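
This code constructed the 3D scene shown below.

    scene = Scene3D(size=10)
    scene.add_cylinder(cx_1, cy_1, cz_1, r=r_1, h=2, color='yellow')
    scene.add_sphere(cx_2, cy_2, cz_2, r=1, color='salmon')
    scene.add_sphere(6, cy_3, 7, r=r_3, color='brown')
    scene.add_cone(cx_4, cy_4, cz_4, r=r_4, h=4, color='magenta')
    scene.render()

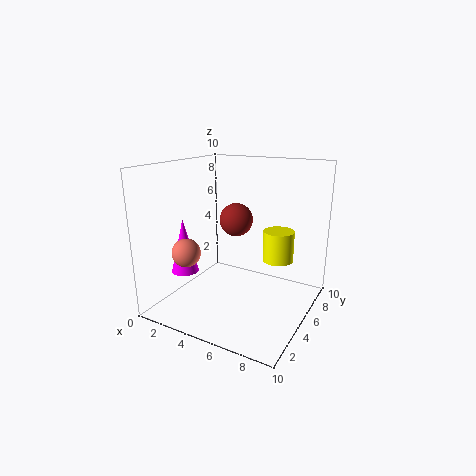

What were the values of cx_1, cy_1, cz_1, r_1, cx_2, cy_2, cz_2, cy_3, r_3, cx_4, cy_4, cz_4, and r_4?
cx_1 = 8
cy_1 = 5
cz_1 = 4
r_1 = 1
cx_2 = 2
cy_2 = 3
cz_2 = 4
cy_3 = 3
r_3 = 1
cx_4 = 1
cy_4 = 4
cz_4 = 2
r_4 = 1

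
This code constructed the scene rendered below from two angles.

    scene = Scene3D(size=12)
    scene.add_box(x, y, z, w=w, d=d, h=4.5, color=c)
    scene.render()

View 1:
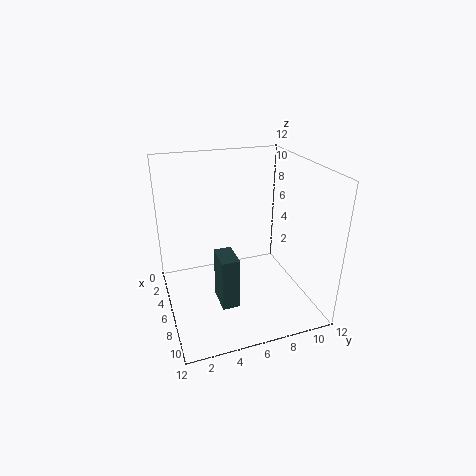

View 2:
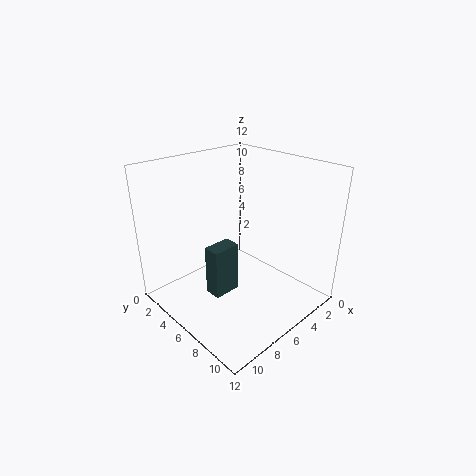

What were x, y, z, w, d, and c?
x = 5.5; y = 4; z = 0.5; w = 2.5; d = 1.5; c = 'darkslategray'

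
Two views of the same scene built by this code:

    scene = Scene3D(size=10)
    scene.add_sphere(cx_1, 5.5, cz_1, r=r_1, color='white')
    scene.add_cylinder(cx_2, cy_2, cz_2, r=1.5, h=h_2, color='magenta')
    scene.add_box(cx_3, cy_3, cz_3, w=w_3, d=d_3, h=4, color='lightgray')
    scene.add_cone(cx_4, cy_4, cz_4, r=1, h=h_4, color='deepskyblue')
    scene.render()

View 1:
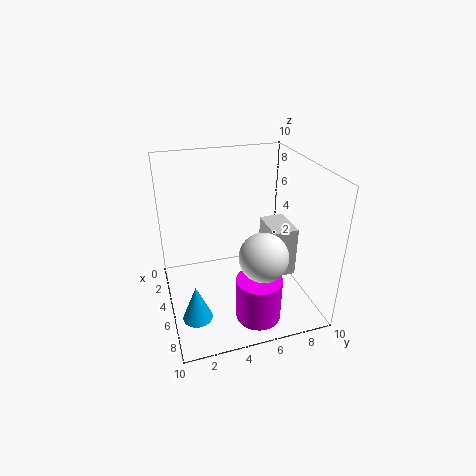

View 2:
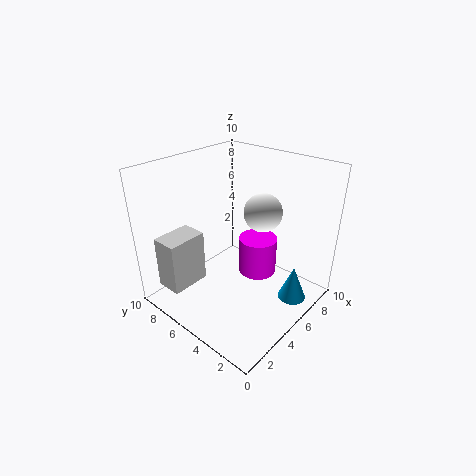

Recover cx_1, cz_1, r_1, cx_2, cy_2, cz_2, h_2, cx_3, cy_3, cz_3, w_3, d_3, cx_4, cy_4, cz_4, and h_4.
cx_1 = 8.5; cz_1 = 5.5; r_1 = 1.5; cx_2 = 8; cy_2 = 5.5; cz_2 = 0.5; h_2 = 3; cx_3 = 1.5; cy_3 = 8; cz_3 = 0.5; w_3 = 3; d_3 = 2; cx_4 = 7; cy_4 = 1.5; cz_4 = 0.5; h_4 = 2.5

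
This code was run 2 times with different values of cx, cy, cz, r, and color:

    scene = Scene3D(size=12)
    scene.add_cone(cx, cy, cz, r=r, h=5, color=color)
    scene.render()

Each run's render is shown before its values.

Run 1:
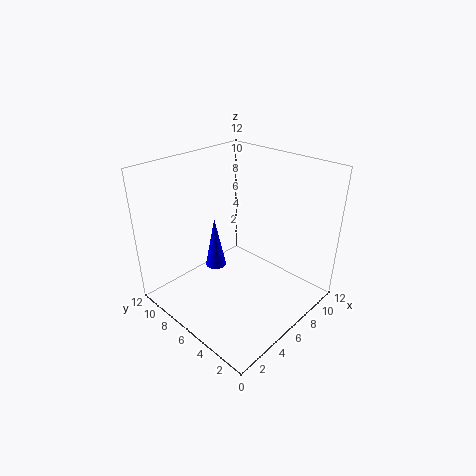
cx = 7; cy = 10; cz = 1; r = 1; color = 'blue'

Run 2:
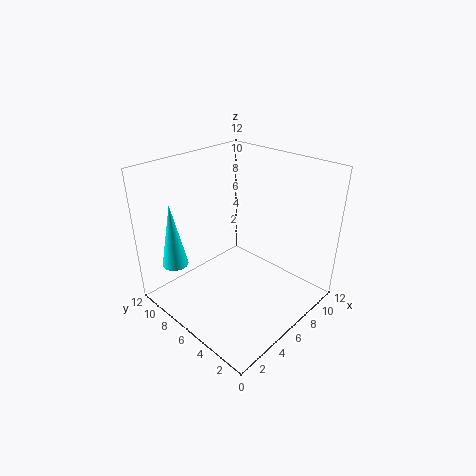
cx = 1; cy = 8; cz = 5; r = 1; color = 'cyan'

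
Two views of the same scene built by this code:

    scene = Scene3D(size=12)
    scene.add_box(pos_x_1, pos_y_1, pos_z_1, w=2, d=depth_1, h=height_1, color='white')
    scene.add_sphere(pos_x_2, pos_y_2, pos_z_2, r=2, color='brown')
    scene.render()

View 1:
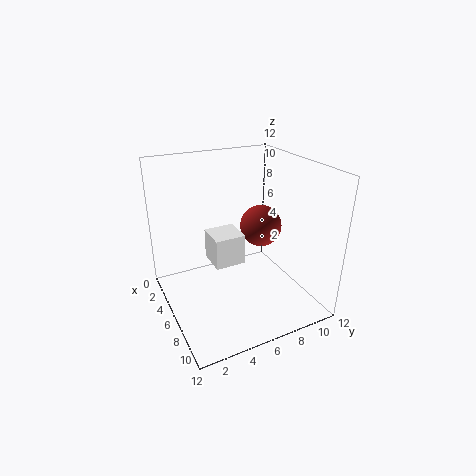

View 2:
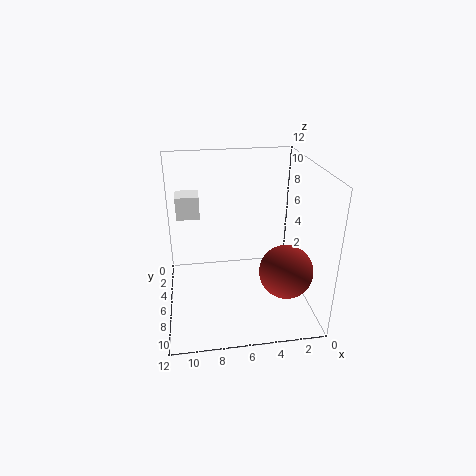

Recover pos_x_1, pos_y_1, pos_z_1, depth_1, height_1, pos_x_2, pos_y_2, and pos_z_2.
pos_x_1 = 9, pos_y_1 = 2, pos_z_1 = 7, depth_1 = 2, height_1 = 2, pos_x_2 = 3, pos_y_2 = 10, pos_z_2 = 5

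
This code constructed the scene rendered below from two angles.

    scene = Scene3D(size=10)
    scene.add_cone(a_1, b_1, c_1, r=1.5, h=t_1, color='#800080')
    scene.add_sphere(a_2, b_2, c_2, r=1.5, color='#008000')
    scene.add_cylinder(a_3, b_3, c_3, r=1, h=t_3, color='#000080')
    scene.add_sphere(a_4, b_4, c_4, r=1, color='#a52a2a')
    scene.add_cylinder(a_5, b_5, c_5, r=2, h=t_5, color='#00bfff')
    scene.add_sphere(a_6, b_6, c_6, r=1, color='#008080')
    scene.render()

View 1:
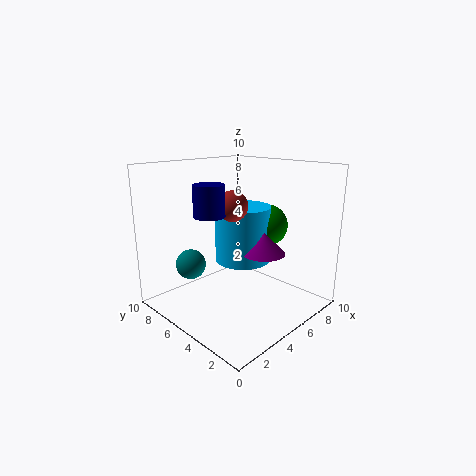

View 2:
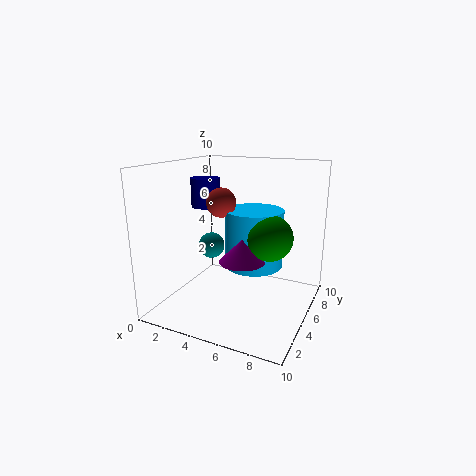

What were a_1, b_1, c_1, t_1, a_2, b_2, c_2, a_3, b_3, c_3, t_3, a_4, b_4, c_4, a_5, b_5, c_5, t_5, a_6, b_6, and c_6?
a_1 = 6
b_1 = 3.5
c_1 = 4
t_1 = 1.5
a_2 = 7.5
b_2 = 4.5
c_2 = 5.5
a_3 = 2.5
b_3 = 5
c_3 = 7
t_3 = 2
a_4 = 4
b_4 = 4.5
c_4 = 7.5
a_5 = 6
b_5 = 5.5
c_5 = 3
t_5 = 4
a_6 = 2
b_6 = 6.5
c_6 = 3.5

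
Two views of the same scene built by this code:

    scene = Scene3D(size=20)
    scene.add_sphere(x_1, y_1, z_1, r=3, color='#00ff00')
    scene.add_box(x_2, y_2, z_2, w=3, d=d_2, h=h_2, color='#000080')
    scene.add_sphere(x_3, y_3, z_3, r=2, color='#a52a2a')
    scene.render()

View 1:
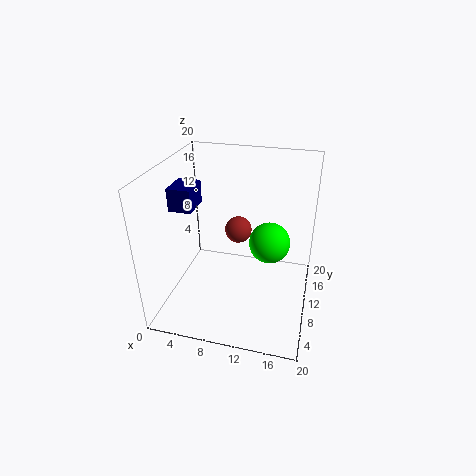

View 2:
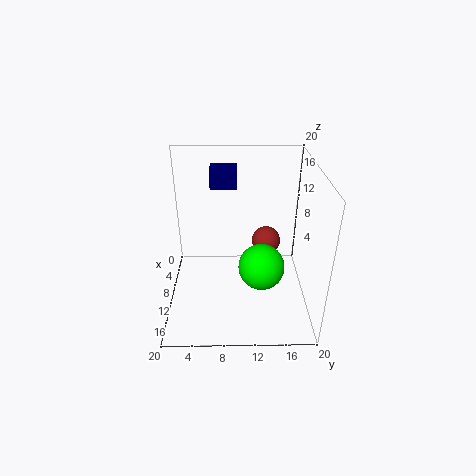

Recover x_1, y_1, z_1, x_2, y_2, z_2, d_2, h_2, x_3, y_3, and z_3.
x_1 = 14, y_1 = 13, z_1 = 8, x_2 = 2, y_2 = 6, z_2 = 15, d_2 = 4, h_2 = 3, x_3 = 9, y_3 = 14, z_3 = 9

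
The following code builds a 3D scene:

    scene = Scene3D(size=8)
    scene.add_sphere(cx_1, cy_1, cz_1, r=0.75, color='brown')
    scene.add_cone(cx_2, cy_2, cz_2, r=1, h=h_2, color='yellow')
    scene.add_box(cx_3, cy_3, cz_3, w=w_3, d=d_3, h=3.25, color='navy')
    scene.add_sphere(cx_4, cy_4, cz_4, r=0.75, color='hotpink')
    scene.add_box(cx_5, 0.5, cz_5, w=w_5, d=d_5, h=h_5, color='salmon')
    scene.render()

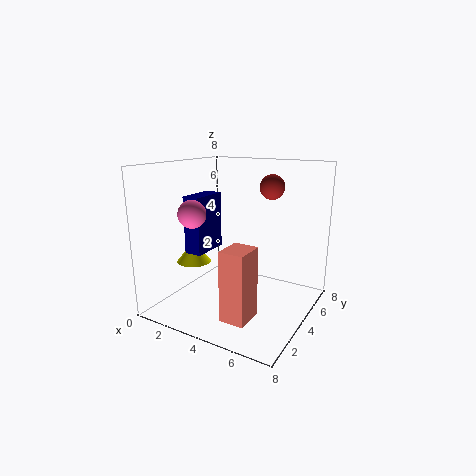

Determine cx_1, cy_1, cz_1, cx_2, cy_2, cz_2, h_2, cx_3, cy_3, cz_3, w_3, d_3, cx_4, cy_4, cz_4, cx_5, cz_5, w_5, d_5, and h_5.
cx_1 = 4.75
cy_1 = 6.75
cz_1 = 6.5
cx_2 = 1.25
cy_2 = 3.5
cz_2 = 2.25
h_2 = 1.25
cx_3 = 1.25
cy_3 = 2.75
cz_3 = 3
w_3 = 1
d_3 = 2.25
cx_4 = 2.25
cy_4 = 2.25
cz_4 = 5.5
cx_5 = 5
cz_5 = 1
w_5 = 1.25
d_5 = 1.5
h_5 = 3.5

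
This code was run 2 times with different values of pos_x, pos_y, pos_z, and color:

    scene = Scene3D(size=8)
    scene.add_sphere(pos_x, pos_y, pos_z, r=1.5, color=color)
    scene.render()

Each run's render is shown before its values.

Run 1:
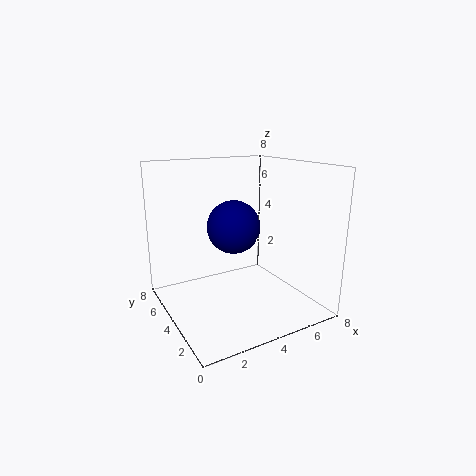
pos_x = 4
pos_y = 4.5
pos_z = 4.5
color = 'navy'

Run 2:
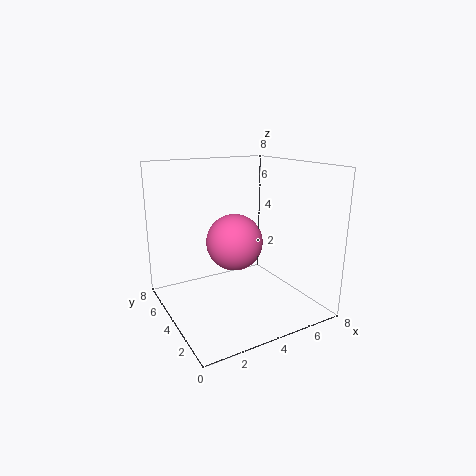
pos_x = 3.5
pos_y = 3.5
pos_z = 4
color = 'hotpink'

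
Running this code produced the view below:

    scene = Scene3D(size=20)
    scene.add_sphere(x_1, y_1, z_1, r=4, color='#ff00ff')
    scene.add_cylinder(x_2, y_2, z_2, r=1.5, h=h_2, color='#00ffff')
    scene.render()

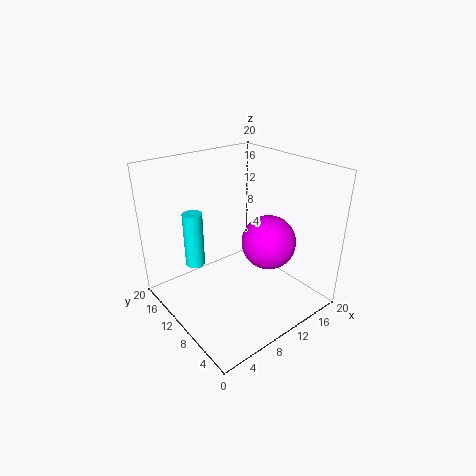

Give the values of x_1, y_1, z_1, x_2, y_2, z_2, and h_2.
x_1 = 15; y_1 = 9; z_1 = 8; x_2 = 7; y_2 = 17; z_2 = 3.5; h_2 = 8.5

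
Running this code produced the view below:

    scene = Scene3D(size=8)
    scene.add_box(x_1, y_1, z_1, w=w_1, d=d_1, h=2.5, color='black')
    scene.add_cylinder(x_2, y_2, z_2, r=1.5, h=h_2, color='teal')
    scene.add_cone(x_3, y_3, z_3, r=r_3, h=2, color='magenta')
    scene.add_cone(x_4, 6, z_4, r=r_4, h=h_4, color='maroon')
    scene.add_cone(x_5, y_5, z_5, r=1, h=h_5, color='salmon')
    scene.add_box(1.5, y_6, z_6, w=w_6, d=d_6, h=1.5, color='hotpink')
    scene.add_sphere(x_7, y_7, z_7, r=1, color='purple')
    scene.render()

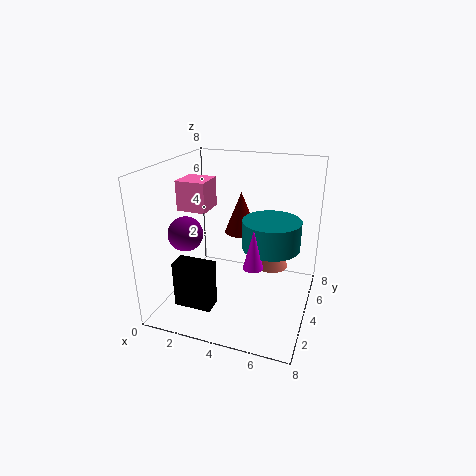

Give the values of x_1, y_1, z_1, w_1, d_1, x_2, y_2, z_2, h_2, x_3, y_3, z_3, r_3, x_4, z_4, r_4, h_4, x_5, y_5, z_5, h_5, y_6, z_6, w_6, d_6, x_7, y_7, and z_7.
x_1 = 1.5
y_1 = 1
z_1 = 1
w_1 = 2
d_1 = 1
x_2 = 6
y_2 = 3.5
z_2 = 4
h_2 = 1.5
x_3 = 5.5
y_3 = 2
z_3 = 3.5
r_3 = 0.5
x_4 = 3.5
z_4 = 3.5
r_4 = 1
h_4 = 2.5
x_5 = 5.5
y_5 = 6
z_5 = 1.5
h_5 = 2
y_6 = 2
z_6 = 6
w_6 = 1.5
d_6 = 1.5
x_7 = 1
y_7 = 3.5
z_7 = 4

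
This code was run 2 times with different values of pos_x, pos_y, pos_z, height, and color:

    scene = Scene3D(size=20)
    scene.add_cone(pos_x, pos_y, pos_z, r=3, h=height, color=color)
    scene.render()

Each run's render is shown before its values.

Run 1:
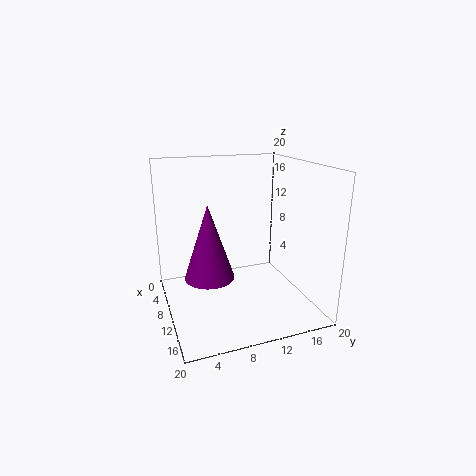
pos_x = 15, pos_y = 4.5, pos_z = 7.5, height = 9, color = 'purple'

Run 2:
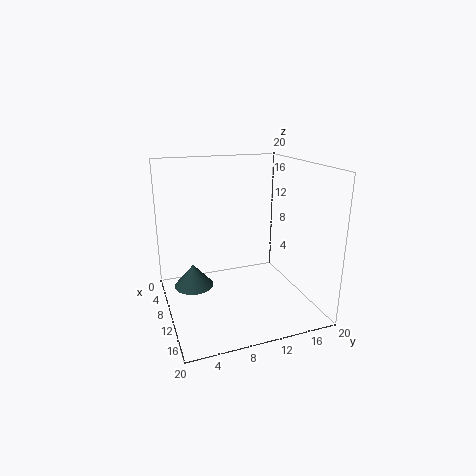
pos_x = 5, pos_y = 4.5, pos_z = 1, height = 3.5, color = 'darkslategray'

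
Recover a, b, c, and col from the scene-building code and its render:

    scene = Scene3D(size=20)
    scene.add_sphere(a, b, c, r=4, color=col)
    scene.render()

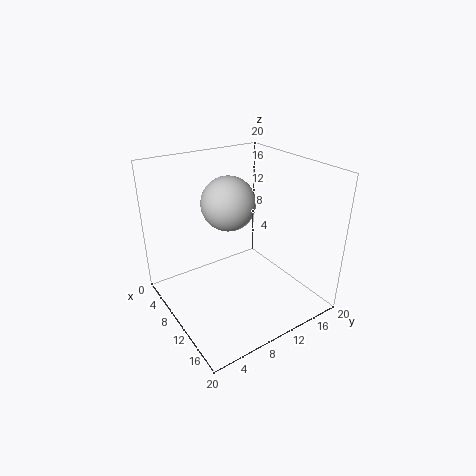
a = 6, b = 11, c = 13.5, col = 'lightgray'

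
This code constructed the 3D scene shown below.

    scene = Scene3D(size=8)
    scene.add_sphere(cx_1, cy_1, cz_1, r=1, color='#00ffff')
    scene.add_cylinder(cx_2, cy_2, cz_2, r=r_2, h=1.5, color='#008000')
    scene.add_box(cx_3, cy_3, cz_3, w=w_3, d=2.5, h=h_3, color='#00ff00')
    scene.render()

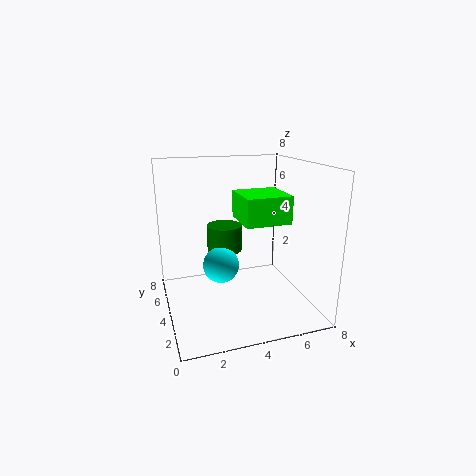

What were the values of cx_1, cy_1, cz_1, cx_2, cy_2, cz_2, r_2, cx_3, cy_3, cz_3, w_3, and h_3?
cx_1 = 3; cy_1 = 4; cz_1 = 2.5; cx_2 = 3.5; cy_2 = 5; cz_2 = 3; r_2 = 1; cx_3 = 4; cy_3 = 2.5; cz_3 = 5; w_3 = 2.5; h_3 = 1.5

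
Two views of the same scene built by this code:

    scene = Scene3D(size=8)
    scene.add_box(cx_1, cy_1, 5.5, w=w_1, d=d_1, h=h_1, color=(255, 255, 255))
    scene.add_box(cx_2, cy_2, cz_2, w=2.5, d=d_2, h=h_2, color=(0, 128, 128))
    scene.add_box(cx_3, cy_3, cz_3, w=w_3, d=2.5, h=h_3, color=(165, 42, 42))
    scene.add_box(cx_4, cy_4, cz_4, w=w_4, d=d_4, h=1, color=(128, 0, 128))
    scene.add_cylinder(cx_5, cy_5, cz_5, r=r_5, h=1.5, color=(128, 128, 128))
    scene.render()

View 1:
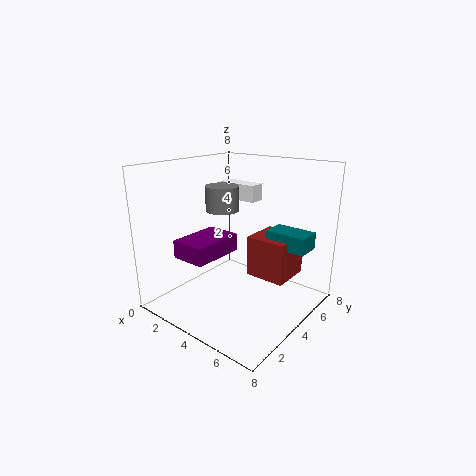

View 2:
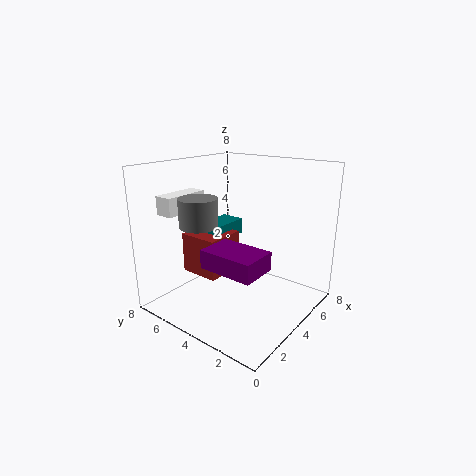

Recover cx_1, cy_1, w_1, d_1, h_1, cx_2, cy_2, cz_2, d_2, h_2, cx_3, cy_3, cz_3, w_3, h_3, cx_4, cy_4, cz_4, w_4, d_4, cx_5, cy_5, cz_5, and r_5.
cx_1 = 1; cy_1 = 6; w_1 = 2.5; d_1 = 1; h_1 = 1; cx_2 = 4.5; cy_2 = 6; cz_2 = 3; d_2 = 1.5; h_2 = 1; cx_3 = 3.5; cy_3 = 5.5; cz_3 = 1; w_3 = 2.5; h_3 = 2.5; cx_4 = 1.5; cy_4 = 1.5; cz_4 = 3; w_4 = 2; d_4 = 3; cx_5 = 2; cy_5 = 5; cz_5 = 5; r_5 = 1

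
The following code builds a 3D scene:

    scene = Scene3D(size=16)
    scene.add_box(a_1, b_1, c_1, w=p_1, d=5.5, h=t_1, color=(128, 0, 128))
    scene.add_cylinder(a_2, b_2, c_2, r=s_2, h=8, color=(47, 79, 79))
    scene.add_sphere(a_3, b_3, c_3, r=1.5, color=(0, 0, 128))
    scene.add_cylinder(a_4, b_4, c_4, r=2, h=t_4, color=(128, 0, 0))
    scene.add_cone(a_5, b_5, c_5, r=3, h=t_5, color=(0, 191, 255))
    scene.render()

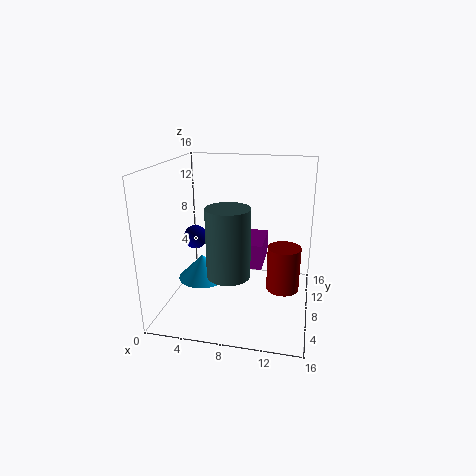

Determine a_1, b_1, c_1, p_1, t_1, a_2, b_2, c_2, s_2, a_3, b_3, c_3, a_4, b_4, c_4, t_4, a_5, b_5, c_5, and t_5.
a_1 = 6, b_1 = 9.5, c_1 = 3.5, p_1 = 4.5, t_1 = 3, a_2 = 7, b_2 = 7.5, c_2 = 3.5, s_2 = 2.5, a_3 = 1.5, b_3 = 12, c_3 = 6, a_4 = 13, b_4 = 11, c_4 = 0.5, t_4 = 5.5, a_5 = 3, b_5 = 10, c_5 = 1.5, t_5 = 3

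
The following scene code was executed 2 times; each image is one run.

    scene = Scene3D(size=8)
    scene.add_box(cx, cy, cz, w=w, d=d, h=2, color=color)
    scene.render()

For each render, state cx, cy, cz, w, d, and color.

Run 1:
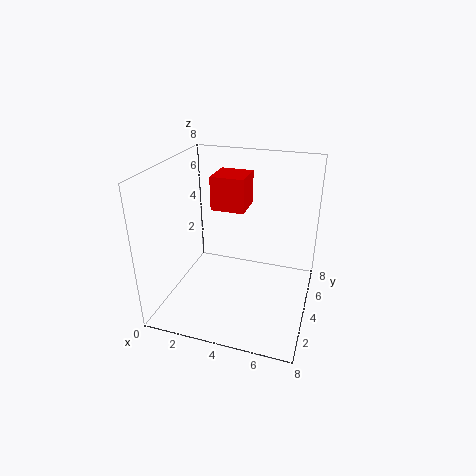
cx = 2, cy = 5, cz = 5, w = 2, d = 2, color = 'red'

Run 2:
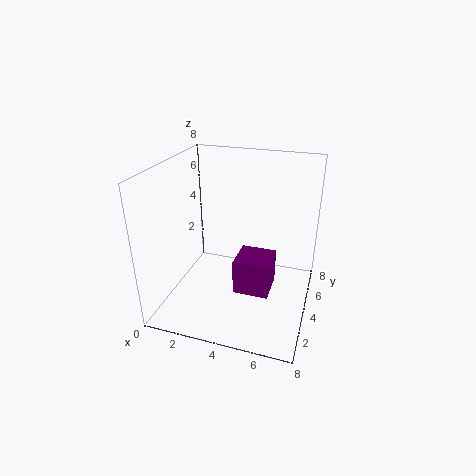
cx = 4, cy = 3, cz = 1, w = 2, d = 2, color = 'purple'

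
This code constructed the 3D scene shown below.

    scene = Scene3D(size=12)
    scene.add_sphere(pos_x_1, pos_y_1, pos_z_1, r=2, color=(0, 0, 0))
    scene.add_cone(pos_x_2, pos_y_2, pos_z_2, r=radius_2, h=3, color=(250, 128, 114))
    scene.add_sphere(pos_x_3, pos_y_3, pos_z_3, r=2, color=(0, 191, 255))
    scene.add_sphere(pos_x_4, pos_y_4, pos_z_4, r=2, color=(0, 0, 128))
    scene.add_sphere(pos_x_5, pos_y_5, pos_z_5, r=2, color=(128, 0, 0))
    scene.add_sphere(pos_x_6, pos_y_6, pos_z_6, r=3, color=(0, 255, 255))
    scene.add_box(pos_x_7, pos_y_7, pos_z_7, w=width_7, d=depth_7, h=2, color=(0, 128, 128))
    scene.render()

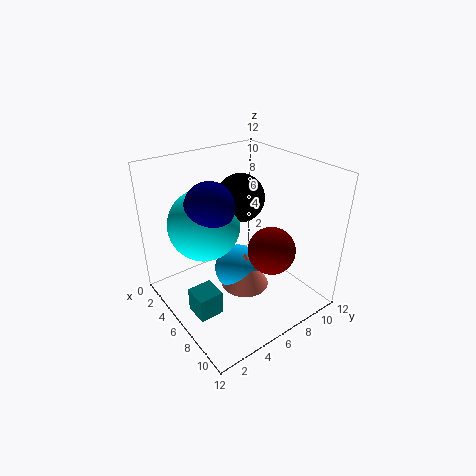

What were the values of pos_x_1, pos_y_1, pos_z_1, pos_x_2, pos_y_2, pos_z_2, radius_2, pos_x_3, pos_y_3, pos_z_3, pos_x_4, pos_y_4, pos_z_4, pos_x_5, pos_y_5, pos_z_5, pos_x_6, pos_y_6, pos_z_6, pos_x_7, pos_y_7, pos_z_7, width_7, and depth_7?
pos_x_1 = 5
pos_y_1 = 7
pos_z_1 = 9
pos_x_2 = 7
pos_y_2 = 6
pos_z_2 = 2
radius_2 = 2
pos_x_3 = 6
pos_y_3 = 6
pos_z_3 = 3
pos_x_4 = 5
pos_y_4 = 4
pos_z_4 = 9
pos_x_5 = 8
pos_y_5 = 8
pos_z_5 = 5
pos_x_6 = 4
pos_y_6 = 4
pos_z_6 = 7
pos_x_7 = 6
pos_y_7 = 1
pos_z_7 = 1
width_7 = 2
depth_7 = 2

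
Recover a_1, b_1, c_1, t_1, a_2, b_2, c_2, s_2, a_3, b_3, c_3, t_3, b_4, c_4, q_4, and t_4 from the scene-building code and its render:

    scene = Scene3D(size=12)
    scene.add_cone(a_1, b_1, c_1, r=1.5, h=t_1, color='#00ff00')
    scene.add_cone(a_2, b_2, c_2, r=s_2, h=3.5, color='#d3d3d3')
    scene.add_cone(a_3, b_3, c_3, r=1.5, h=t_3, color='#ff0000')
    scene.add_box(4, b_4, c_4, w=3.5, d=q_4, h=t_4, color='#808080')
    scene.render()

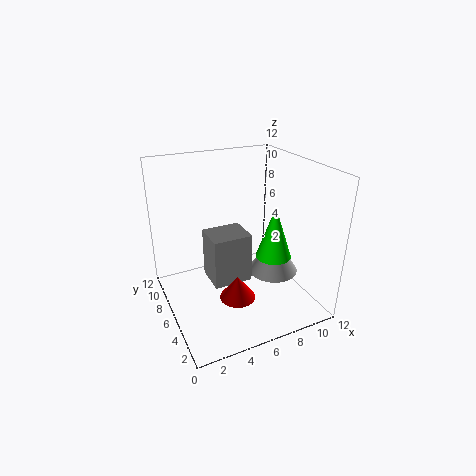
a_1 = 8.75; b_1 = 4.75; c_1 = 4.25; t_1 = 4.5; a_2 = 9.75; b_2 = 6.25; c_2 = 1.75; s_2 = 2.25; a_3 = 5.25; b_3 = 4.5; c_3 = 1.25; t_3 = 2; b_4 = 6.25; c_4 = 1.25; q_4 = 3; t_4 = 4.5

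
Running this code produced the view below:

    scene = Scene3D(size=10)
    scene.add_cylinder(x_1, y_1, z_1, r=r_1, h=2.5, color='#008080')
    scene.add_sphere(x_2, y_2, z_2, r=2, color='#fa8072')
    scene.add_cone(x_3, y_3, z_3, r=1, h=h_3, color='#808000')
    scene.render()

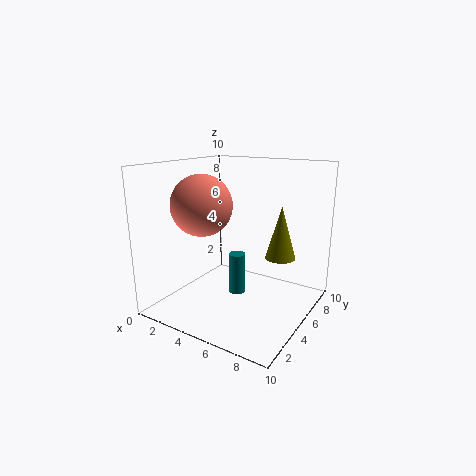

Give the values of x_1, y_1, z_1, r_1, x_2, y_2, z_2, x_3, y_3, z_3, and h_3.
x_1 = 6.5, y_1 = 2.5, z_1 = 2.5, r_1 = 0.5, x_2 = 3.5, y_2 = 3, z_2 = 7.5, x_3 = 8, y_3 = 5.5, z_3 = 4, h_3 = 3.5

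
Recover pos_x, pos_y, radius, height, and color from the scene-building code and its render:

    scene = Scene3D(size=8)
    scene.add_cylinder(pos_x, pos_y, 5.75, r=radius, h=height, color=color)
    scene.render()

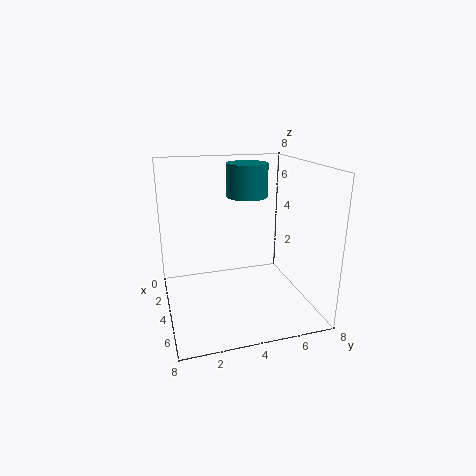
pos_x = 1.75; pos_y = 5.25; radius = 1.25; height = 2; color = 'teal'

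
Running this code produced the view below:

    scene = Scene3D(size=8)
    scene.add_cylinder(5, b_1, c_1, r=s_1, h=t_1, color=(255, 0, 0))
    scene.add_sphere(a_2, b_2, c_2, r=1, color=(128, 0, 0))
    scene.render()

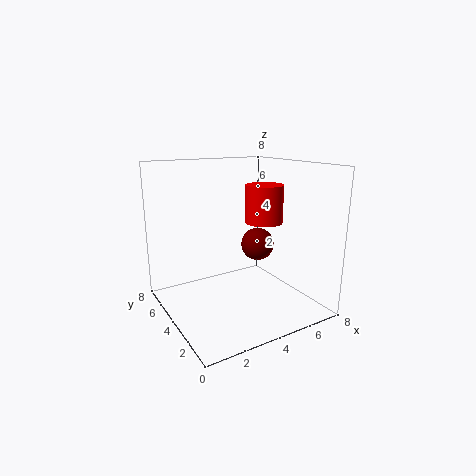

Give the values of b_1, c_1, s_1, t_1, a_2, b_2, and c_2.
b_1 = 3; c_1 = 5; s_1 = 1; t_1 = 2; a_2 = 6; b_2 = 5; c_2 = 3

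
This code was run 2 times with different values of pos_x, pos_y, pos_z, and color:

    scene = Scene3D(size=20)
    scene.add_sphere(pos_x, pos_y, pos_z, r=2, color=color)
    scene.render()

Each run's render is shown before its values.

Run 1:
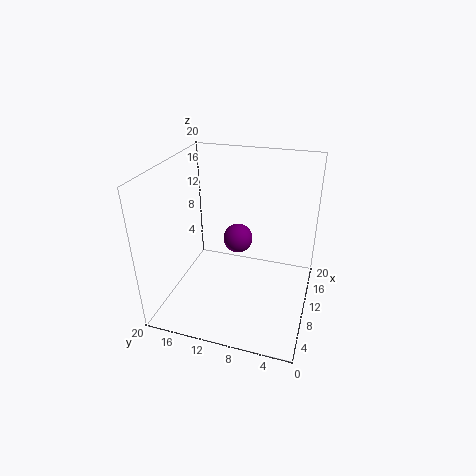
pos_x = 10; pos_y = 10; pos_z = 10; color = 'purple'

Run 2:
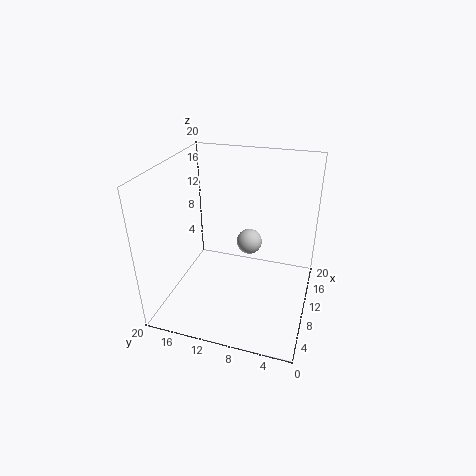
pos_x = 16; pos_y = 10; pos_z = 6; color = 'lightgray'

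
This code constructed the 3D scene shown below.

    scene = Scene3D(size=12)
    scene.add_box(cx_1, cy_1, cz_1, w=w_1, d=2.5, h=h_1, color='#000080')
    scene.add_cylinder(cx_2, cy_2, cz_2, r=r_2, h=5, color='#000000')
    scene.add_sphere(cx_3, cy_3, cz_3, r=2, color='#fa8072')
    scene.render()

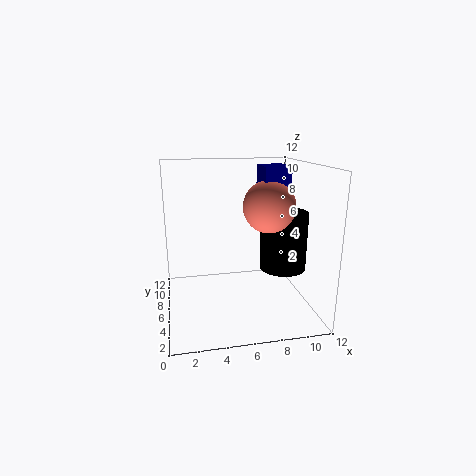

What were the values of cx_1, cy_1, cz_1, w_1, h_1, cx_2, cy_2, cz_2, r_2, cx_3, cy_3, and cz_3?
cx_1 = 7.5, cy_1 = 3.5, cz_1 = 9.5, w_1 = 2, h_1 = 2.5, cx_2 = 10, cy_2 = 6, cz_2 = 3, r_2 = 2, cx_3 = 8, cy_3 = 4, cz_3 = 9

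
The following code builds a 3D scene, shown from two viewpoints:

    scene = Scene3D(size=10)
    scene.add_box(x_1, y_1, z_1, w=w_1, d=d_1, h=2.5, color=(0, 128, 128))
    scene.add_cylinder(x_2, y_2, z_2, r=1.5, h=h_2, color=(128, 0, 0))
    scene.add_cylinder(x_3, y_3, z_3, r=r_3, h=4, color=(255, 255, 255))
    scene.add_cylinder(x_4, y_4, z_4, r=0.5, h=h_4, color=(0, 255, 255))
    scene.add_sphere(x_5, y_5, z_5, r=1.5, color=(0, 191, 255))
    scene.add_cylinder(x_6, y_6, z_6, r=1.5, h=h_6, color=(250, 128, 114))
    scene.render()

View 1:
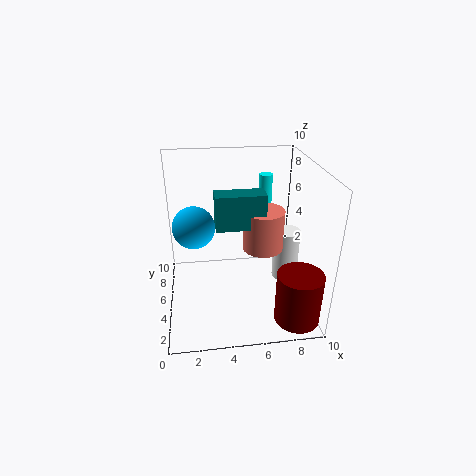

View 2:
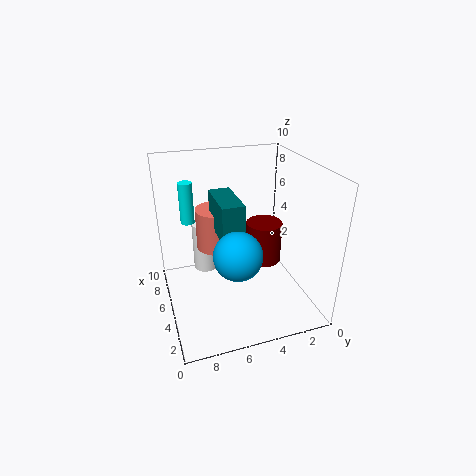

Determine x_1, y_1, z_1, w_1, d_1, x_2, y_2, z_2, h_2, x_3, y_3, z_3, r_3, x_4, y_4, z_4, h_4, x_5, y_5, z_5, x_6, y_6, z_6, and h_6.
x_1 = 3.5; y_1 = 5; z_1 = 5.5; w_1 = 3.5; d_1 = 1.5; x_2 = 8.5; y_2 = 1.5; z_2 = 0.5; h_2 = 3.5; x_3 = 9; y_3 = 6.5; z_3 = 0.5; r_3 = 1; x_4 = 7.5; y_4 = 8; z_4 = 5.5; h_4 = 3; x_5 = 2; y_5 = 6; z_5 = 5.5; x_6 = 7; y_6 = 6; z_6 = 3.5; h_6 = 3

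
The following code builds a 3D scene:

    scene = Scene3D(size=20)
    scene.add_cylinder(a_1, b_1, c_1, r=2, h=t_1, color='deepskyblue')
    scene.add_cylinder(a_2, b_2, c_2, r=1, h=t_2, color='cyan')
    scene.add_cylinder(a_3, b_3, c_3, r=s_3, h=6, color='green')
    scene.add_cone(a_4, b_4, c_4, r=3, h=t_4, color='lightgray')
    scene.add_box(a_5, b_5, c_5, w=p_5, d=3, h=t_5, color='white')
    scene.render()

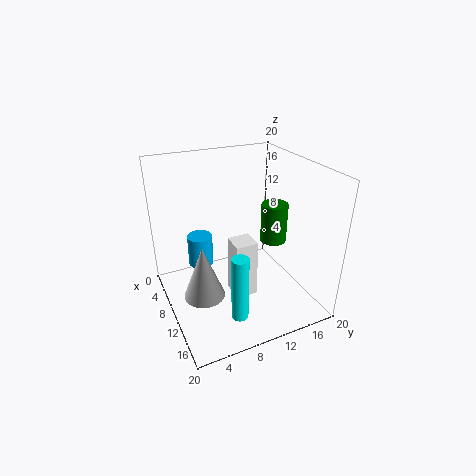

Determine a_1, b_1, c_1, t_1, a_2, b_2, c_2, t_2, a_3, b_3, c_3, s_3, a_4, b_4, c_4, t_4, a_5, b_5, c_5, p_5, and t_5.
a_1 = 2; b_1 = 7; c_1 = 2; t_1 = 5; a_2 = 19; b_2 = 6; c_2 = 5; t_2 = 8; a_3 = 8; b_3 = 17; c_3 = 7; s_3 = 2; a_4 = 9; b_4 = 5; c_4 = 1; t_4 = 8; a_5 = 11; b_5 = 8; c_5 = 3; p_5 = 3; t_5 = 8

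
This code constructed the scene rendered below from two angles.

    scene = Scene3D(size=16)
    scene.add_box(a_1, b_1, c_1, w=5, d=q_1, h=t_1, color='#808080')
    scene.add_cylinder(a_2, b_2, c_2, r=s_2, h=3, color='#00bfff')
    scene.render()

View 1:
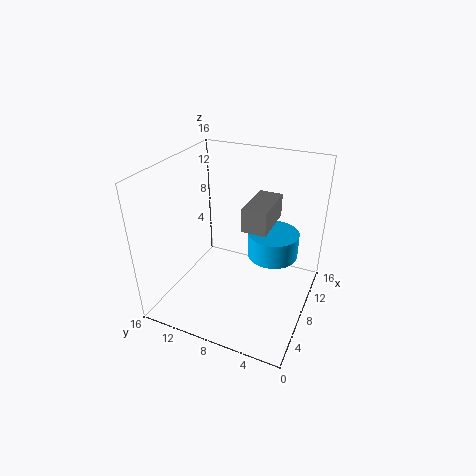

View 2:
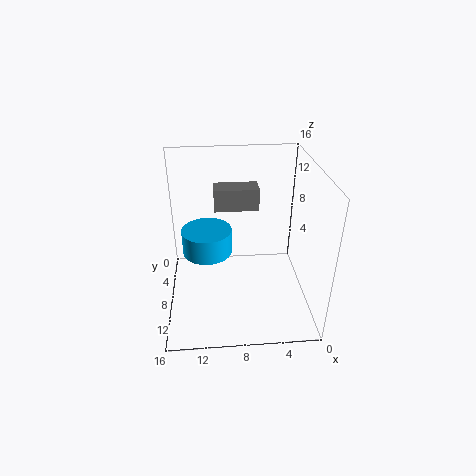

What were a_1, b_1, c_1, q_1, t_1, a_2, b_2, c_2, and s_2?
a_1 = 5.5, b_1 = 4, c_1 = 10.5, q_1 = 2.5, t_1 = 2.5, a_2 = 11.5, b_2 = 5, c_2 = 4.5, s_2 = 3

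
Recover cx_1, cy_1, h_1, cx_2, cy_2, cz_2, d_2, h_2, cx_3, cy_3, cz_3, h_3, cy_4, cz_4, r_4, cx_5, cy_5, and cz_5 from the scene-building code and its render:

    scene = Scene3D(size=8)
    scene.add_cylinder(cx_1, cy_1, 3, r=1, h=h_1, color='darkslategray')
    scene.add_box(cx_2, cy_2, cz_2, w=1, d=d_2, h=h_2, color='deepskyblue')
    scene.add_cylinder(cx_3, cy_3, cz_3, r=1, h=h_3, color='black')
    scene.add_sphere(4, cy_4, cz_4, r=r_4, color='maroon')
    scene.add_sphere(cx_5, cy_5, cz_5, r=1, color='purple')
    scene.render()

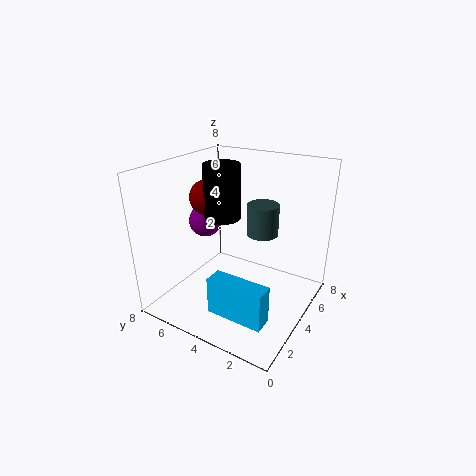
cx_1 = 7, cy_1 = 4, h_1 = 2, cx_2 = 1, cy_2 = 1, cz_2 = 1, d_2 = 3, h_2 = 2, cx_3 = 4, cy_3 = 5, cz_3 = 5, h_3 = 3, cy_4 = 6, cz_4 = 6, r_4 = 1, cx_5 = 5, cy_5 = 7, cz_5 = 4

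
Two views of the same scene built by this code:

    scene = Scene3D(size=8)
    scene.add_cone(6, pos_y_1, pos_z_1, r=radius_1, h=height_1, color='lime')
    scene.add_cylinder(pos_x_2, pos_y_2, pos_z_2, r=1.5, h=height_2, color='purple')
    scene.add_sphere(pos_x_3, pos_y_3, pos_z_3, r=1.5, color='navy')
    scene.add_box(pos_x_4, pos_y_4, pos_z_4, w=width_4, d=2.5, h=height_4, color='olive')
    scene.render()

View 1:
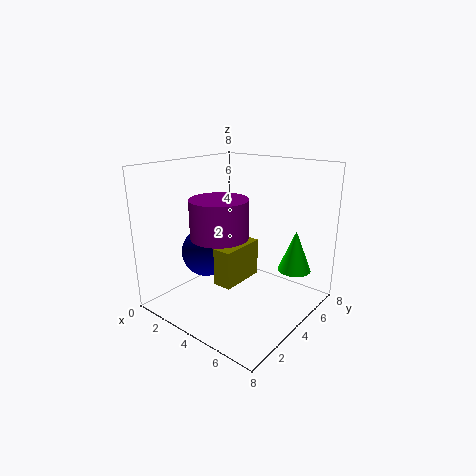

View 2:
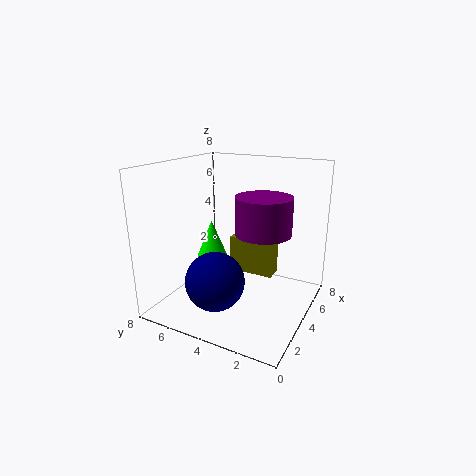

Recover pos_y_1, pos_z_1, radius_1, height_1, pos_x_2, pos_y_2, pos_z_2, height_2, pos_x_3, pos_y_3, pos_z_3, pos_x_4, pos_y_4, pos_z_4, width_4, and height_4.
pos_y_1 = 7
pos_z_1 = 1.5
radius_1 = 1
height_1 = 2.5
pos_x_2 = 4
pos_y_2 = 2.5
pos_z_2 = 4.5
height_2 = 2
pos_x_3 = 1.5
pos_y_3 = 4
pos_z_3 = 2.5
pos_x_4 = 4
pos_y_4 = 2
pos_z_4 = 2
width_4 = 1
height_4 = 2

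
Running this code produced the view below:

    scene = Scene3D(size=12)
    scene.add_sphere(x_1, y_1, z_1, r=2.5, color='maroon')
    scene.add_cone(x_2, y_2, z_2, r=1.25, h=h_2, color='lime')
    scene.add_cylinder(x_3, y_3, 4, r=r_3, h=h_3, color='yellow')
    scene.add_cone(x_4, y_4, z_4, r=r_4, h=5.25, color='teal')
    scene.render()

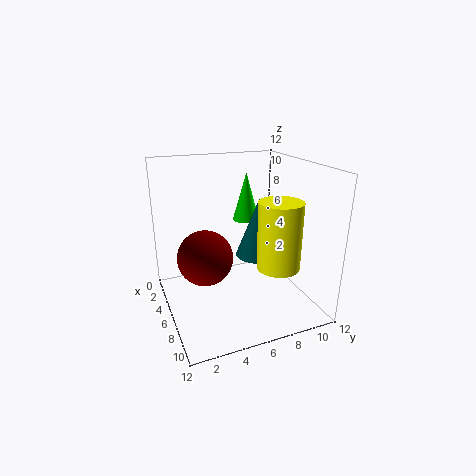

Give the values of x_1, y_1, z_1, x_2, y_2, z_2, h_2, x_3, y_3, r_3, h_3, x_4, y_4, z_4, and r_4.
x_1 = 3.75, y_1 = 3.75, z_1 = 3.5, x_2 = 2, y_2 = 8.5, z_2 = 6, h_2 = 4.5, x_3 = 8.5, y_3 = 8.5, r_3 = 1.75, h_3 = 5.5, x_4 = 4.75, y_4 = 8.5, z_4 = 3.5, r_4 = 2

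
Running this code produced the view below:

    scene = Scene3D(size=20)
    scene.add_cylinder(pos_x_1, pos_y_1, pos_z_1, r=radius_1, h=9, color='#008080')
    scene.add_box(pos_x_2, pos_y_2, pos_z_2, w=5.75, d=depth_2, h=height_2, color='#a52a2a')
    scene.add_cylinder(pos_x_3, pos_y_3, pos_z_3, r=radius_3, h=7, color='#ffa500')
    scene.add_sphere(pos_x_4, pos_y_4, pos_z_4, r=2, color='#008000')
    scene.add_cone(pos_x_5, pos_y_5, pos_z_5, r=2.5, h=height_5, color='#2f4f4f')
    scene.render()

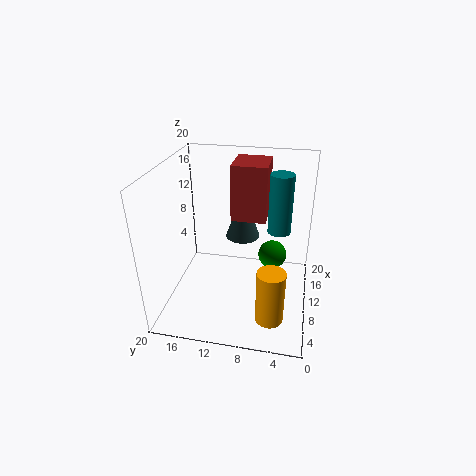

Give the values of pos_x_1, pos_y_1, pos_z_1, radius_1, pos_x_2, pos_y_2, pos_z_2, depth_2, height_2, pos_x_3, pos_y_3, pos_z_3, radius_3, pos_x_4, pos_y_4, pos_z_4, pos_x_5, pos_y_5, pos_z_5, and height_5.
pos_x_1 = 15.25; pos_y_1 = 4.75; pos_z_1 = 8.75; radius_1 = 1.75; pos_x_2 = 12; pos_y_2 = 6.5; pos_z_2 = 11.5; depth_2 = 5; height_2 = 8; pos_x_3 = 2.75; pos_y_3 = 4.5; pos_z_3 = 3; radius_3 = 1.75; pos_x_4 = 11.5; pos_y_4 = 5.25; pos_z_4 = 7; pos_x_5 = 13.5; pos_y_5 = 10; pos_z_5 = 8.5; height_5 = 7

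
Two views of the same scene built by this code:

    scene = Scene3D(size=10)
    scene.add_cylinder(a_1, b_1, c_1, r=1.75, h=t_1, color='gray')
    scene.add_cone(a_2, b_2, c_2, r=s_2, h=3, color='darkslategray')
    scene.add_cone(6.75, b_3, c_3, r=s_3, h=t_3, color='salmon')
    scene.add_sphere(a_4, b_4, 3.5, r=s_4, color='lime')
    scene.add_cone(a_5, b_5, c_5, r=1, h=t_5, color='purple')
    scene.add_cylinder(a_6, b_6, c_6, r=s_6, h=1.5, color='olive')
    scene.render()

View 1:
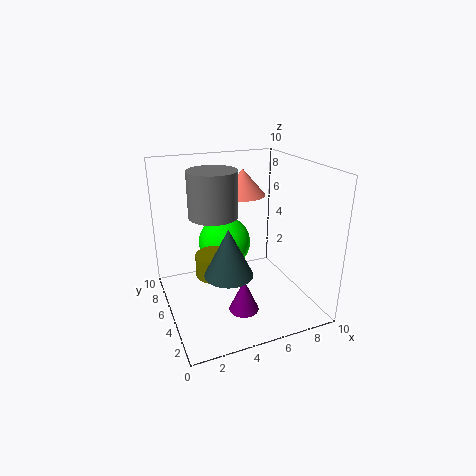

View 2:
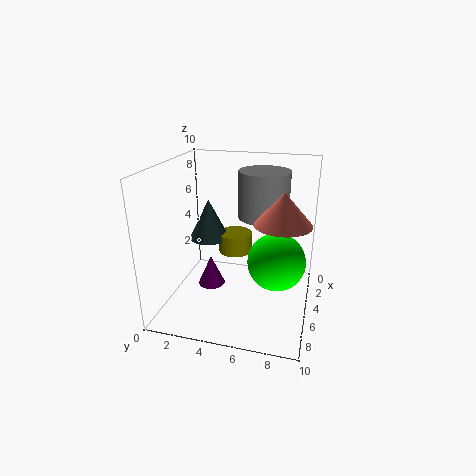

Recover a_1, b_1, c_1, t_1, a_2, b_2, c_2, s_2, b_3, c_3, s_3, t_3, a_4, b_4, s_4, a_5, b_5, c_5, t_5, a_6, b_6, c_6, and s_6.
a_1 = 3.75; b_1 = 6.5; c_1 = 6.25; t_1 = 3.25; a_2 = 3.25; b_2 = 2.25; c_2 = 4; s_2 = 1.5; b_3 = 8.25; c_3 = 7; s_3 = 1.75; t_3 = 2; a_4 = 5; b_4 = 7.75; s_4 = 2; a_5 = 4.5; b_5 = 2.75; c_5 = 0.75; t_5 = 2.25; a_6 = 3; b_6 = 4.25; c_6 = 3; s_6 = 1.25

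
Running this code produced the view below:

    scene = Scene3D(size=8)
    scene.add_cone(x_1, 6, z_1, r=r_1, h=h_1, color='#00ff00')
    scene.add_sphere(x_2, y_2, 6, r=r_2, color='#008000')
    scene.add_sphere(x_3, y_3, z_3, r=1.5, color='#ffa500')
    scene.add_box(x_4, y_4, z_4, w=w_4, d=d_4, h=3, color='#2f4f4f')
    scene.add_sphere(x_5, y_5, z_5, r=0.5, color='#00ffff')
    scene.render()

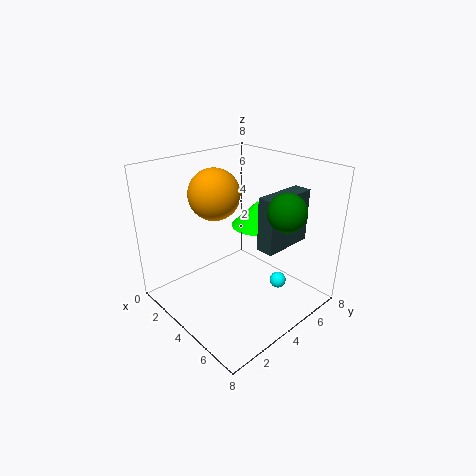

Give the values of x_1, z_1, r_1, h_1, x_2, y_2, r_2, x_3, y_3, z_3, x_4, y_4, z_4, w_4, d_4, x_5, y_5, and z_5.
x_1 = 3.5; z_1 = 4; r_1 = 1.5; h_1 = 1.5; x_2 = 6.5; y_2 = 5; r_2 = 1; x_3 = 2; y_3 = 4; z_3 = 6; x_4 = 5; y_4 = 4.5; z_4 = 3.5; w_4 = 1; d_4 = 3; x_5 = 5; y_5 = 6.5; z_5 = 0.5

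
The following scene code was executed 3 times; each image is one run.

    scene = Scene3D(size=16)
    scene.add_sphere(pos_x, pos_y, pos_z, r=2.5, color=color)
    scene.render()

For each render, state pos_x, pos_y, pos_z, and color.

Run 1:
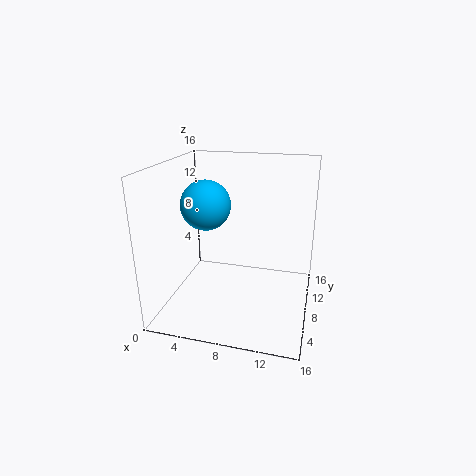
pos_x = 5.5
pos_y = 5
pos_z = 12.5
color = 'deepskyblue'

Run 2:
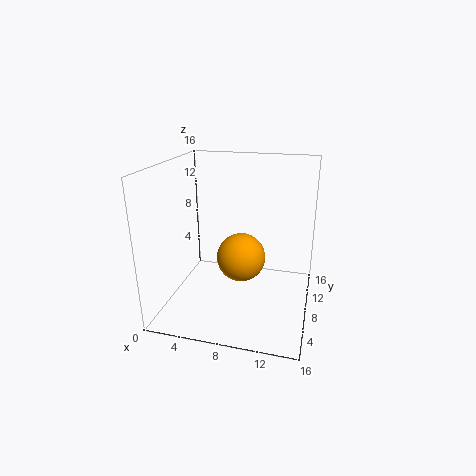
pos_x = 9
pos_y = 5.5
pos_z = 7
color = 'orange'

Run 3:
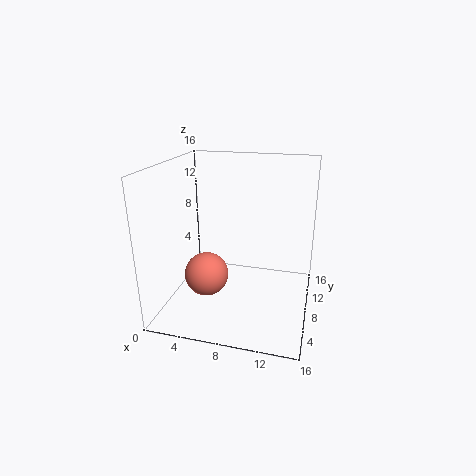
pos_x = 4.5
pos_y = 7
pos_z = 3.5
color = 'salmon'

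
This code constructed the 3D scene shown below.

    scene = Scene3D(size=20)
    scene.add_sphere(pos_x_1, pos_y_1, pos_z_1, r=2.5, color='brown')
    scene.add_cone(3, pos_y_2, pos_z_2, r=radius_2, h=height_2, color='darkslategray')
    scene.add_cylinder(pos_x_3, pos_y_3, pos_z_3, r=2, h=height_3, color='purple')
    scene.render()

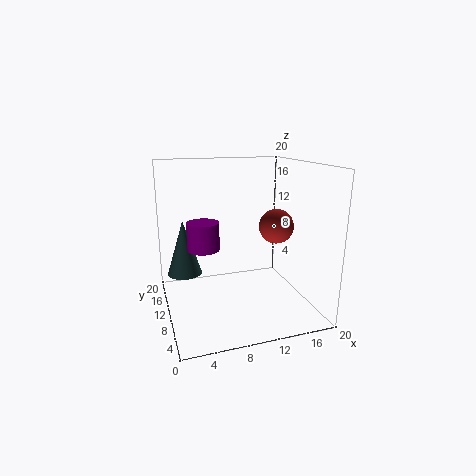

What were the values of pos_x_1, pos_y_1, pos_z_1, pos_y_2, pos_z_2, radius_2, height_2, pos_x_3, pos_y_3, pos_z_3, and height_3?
pos_x_1 = 16
pos_y_1 = 10.5
pos_z_1 = 11
pos_y_2 = 14
pos_z_2 = 4
radius_2 = 2.5
height_2 = 8
pos_x_3 = 4.5
pos_y_3 = 7
pos_z_3 = 10
height_3 = 3.5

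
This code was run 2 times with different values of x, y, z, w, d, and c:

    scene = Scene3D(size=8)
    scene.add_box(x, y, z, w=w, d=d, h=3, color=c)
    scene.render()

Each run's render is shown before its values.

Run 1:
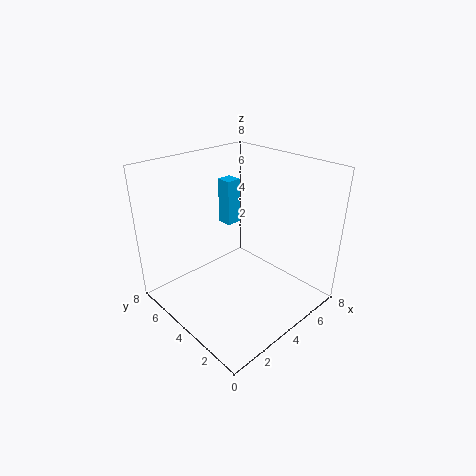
x = 6
y = 7
z = 3
w = 1
d = 1
c = 'deepskyblue'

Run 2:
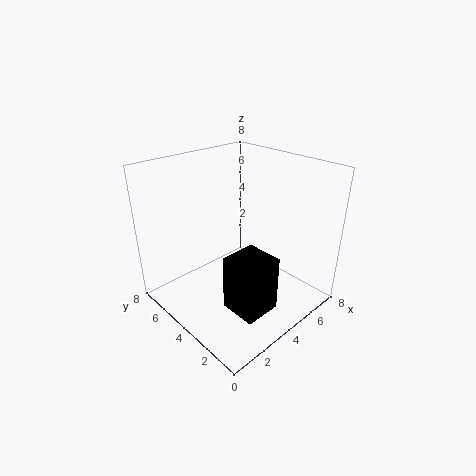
x = 2
y = 1
z = 1
w = 2
d = 2
c = 'black'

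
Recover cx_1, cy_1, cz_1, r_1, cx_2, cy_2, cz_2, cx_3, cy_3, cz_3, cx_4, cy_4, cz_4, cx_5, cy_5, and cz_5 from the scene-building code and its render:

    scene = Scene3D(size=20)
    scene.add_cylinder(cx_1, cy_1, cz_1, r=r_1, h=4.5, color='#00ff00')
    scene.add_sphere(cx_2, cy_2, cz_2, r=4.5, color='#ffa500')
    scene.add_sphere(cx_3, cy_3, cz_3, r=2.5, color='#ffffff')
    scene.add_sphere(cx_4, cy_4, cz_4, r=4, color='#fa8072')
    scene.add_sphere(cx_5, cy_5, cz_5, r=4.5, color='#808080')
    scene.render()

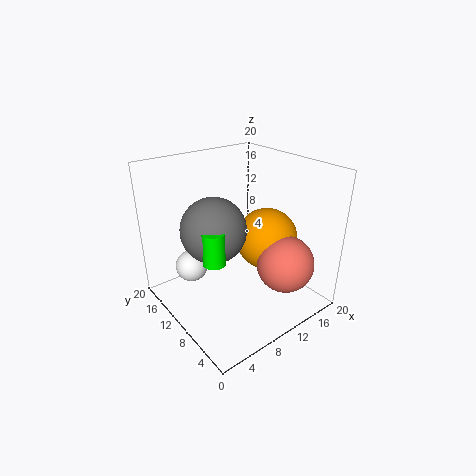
cx_1 = 5, cy_1 = 8.5, cz_1 = 8.5, r_1 = 1.5, cx_2 = 15, cy_2 = 9.5, cz_2 = 8.5, cx_3 = 6.5, cy_3 = 17.5, cz_3 = 3, cx_4 = 14.5, cy_4 = 5, cz_4 = 6.5, cx_5 = 7, cy_5 = 11.5, cz_5 = 11.5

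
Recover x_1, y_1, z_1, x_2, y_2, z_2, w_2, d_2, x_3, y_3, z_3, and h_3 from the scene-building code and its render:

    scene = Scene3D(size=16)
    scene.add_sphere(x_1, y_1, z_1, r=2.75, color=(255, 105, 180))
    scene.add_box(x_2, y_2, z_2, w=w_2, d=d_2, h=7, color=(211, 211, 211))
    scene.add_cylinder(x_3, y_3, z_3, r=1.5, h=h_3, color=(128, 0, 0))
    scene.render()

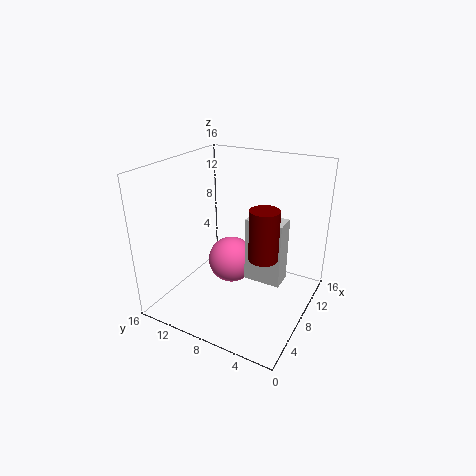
x_1 = 9.5, y_1 = 9.75, z_1 = 4, x_2 = 6.75, y_2 = 2.5, z_2 = 4, w_2 = 2.25, d_2 = 4, x_3 = 6, y_3 = 4, z_3 = 7.5, h_3 = 5.25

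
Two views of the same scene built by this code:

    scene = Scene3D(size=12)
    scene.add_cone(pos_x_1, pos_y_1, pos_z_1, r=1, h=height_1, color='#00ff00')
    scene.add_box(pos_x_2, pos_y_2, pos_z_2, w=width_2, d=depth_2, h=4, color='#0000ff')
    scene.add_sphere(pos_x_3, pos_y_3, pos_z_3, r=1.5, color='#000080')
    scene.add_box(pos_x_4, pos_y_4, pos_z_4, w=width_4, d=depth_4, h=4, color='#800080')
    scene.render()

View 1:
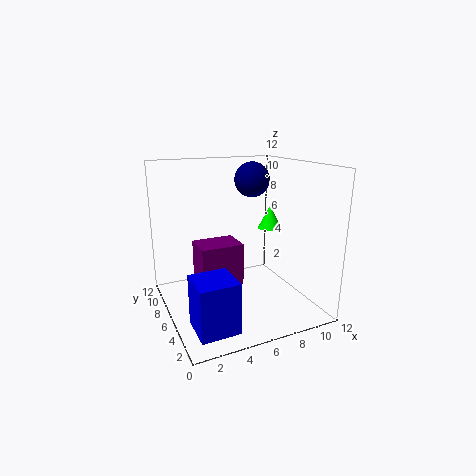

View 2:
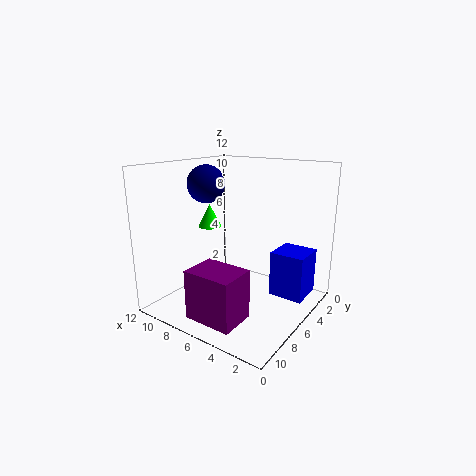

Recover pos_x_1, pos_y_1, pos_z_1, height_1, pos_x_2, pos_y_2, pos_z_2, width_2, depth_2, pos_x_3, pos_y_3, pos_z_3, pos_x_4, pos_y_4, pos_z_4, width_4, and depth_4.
pos_x_1 = 9, pos_y_1 = 6, pos_z_1 = 6.5, height_1 = 2, pos_x_2 = 1, pos_y_2 = 1, pos_z_2 = 0.5, width_2 = 3, depth_2 = 3, pos_x_3 = 8, pos_y_3 = 7.5, pos_z_3 = 10.5, pos_x_4 = 3.5, pos_y_4 = 8, pos_z_4 = 0.5, width_4 = 4, depth_4 = 3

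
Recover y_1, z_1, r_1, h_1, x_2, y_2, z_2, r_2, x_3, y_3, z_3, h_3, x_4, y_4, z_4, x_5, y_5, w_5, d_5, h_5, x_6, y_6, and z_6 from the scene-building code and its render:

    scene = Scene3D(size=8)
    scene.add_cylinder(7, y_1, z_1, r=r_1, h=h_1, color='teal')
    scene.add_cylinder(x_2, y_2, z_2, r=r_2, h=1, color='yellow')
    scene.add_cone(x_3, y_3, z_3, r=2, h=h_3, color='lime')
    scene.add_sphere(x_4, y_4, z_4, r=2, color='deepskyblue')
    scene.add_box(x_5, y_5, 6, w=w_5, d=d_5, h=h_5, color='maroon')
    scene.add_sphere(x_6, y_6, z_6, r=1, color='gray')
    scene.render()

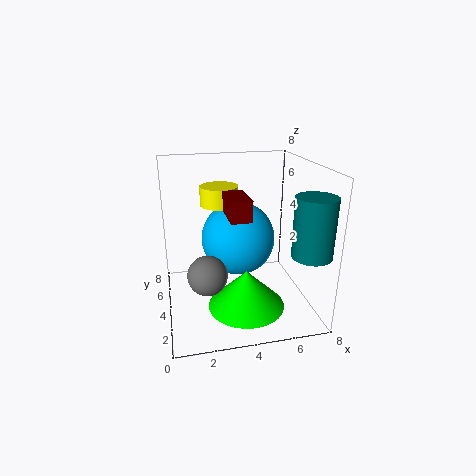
y_1 = 1
z_1 = 4
r_1 = 1
h_1 = 3
x_2 = 3
y_2 = 4
z_2 = 6
r_2 = 1
x_3 = 4
y_3 = 2
z_3 = 1
h_3 = 2
x_4 = 4
y_4 = 4
z_4 = 4
x_5 = 3
y_5 = 1
w_5 = 1
d_5 = 2
h_5 = 1
x_6 = 2
y_6 = 2
z_6 = 3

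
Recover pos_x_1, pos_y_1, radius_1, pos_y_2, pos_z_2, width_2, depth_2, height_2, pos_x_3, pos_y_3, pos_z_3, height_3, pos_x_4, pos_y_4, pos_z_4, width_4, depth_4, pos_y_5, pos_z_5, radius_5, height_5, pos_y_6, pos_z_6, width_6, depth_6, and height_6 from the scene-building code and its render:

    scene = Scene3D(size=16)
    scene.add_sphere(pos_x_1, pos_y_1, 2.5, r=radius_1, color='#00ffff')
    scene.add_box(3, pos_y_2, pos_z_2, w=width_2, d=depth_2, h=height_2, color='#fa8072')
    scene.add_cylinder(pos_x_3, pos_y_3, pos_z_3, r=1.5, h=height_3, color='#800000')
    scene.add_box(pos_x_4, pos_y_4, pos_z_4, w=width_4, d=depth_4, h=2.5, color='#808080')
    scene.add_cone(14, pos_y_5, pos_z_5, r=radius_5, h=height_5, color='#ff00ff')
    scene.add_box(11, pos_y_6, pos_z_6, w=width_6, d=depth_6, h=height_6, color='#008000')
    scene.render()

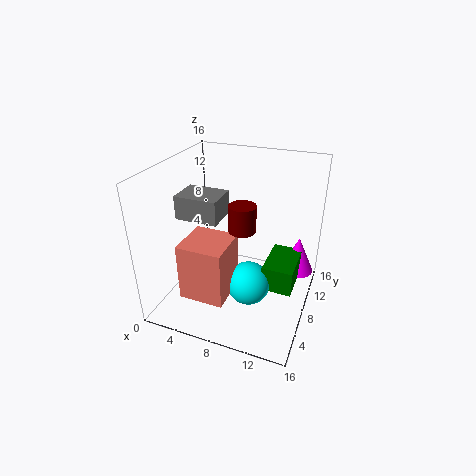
pos_x_1 = 9.5
pos_y_1 = 7.5
radius_1 = 2.5
pos_y_2 = 3
pos_z_2 = 2
width_2 = 5
depth_2 = 5
height_2 = 6.5
pos_x_3 = 8.5
pos_y_3 = 8
pos_z_3 = 9
height_3 = 3
pos_x_4 = 2.5
pos_y_4 = 4.5
pos_z_4 = 11
width_4 = 4.5
depth_4 = 3.5
pos_y_5 = 13
pos_z_5 = 2
radius_5 = 2
height_5 = 4.5
pos_y_6 = 7.5
pos_z_6 = 2
width_6 = 3.5
depth_6 = 5.5
height_6 = 3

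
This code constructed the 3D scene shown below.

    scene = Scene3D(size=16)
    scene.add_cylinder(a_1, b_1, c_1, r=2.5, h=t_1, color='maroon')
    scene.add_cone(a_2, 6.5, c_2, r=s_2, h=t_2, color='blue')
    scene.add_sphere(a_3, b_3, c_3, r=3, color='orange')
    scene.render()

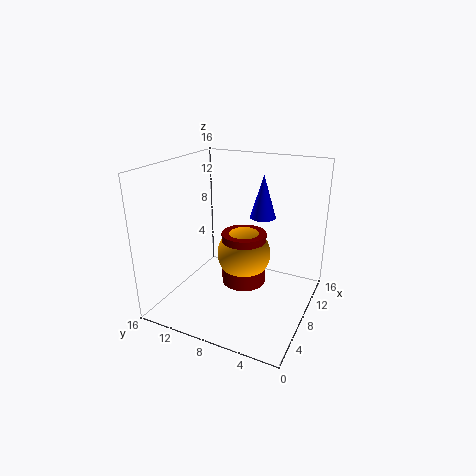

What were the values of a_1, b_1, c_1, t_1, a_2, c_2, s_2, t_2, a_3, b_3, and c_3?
a_1 = 8.5
b_1 = 7.5
c_1 = 2.5
t_1 = 6
a_2 = 11.5
c_2 = 9.5
s_2 = 1.5
t_2 = 5
a_3 = 8.5
b_3 = 7.5
c_3 = 6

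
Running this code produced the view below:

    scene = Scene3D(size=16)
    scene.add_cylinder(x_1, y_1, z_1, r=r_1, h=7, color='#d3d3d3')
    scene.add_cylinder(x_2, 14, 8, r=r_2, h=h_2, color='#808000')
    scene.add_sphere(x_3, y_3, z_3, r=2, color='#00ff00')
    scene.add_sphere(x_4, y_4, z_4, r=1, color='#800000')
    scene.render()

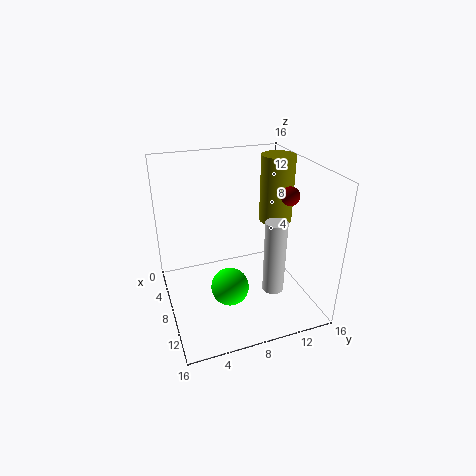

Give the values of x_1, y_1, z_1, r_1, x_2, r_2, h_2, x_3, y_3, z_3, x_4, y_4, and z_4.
x_1 = 15
y_1 = 9
z_1 = 6
r_1 = 1
x_2 = 5
r_2 = 2
h_2 = 8
x_3 = 11
y_3 = 6
z_3 = 4
x_4 = 10
y_4 = 13
z_4 = 13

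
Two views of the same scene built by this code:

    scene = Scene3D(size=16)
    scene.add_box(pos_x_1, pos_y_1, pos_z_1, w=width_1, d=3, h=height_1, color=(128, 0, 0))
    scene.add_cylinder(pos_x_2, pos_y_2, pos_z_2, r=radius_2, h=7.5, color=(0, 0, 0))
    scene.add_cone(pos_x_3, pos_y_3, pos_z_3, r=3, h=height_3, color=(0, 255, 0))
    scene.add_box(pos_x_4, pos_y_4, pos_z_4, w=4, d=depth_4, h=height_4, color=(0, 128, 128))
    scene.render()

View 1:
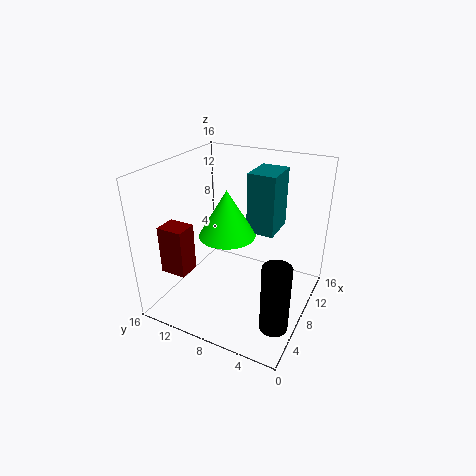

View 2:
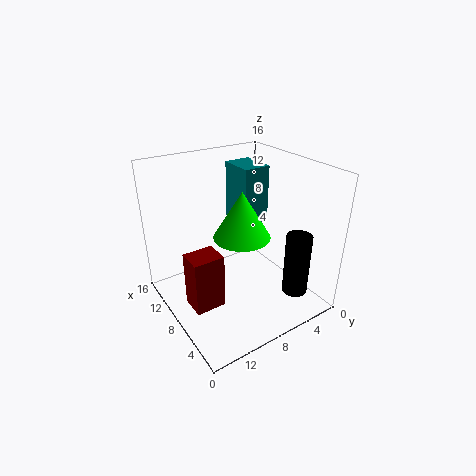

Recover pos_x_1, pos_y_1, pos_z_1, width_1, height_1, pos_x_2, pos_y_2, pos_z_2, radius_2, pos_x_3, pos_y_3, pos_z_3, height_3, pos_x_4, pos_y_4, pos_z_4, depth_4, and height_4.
pos_x_1 = 3.5
pos_y_1 = 12.5
pos_z_1 = 4
width_1 = 2.5
height_1 = 5.5
pos_x_2 = 4.5
pos_y_2 = 2
pos_z_2 = 0.5
radius_2 = 1.5
pos_x_3 = 6.5
pos_y_3 = 8.5
pos_z_3 = 9
height_3 = 5
pos_x_4 = 8
pos_y_4 = 4
pos_z_4 = 9
depth_4 = 3
height_4 = 6.5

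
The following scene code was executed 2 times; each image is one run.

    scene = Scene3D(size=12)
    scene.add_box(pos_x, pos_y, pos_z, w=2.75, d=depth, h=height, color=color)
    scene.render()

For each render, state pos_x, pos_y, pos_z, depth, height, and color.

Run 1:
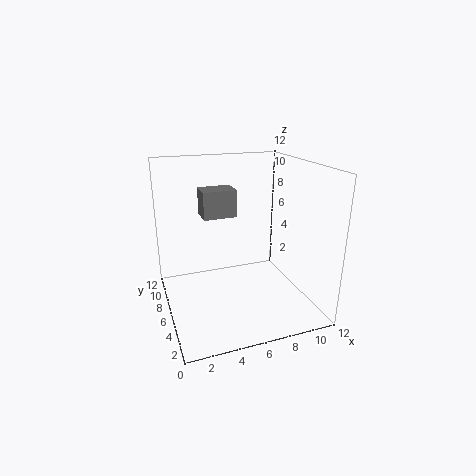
pos_x = 3.25
pos_y = 6.25
pos_z = 7.75
depth = 2
height = 2.25
color = 'gray'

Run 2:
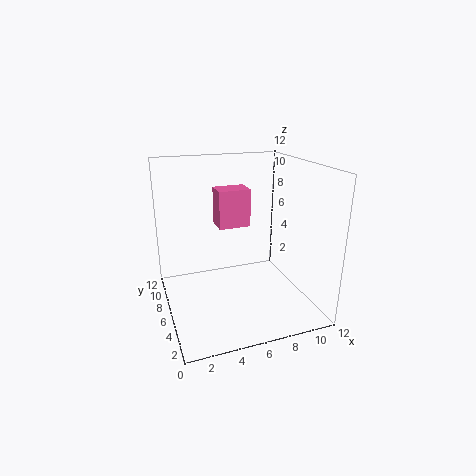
pos_x = 4.75
pos_y = 7
pos_z = 6.5
depth = 2
height = 3.25
color = 'hotpink'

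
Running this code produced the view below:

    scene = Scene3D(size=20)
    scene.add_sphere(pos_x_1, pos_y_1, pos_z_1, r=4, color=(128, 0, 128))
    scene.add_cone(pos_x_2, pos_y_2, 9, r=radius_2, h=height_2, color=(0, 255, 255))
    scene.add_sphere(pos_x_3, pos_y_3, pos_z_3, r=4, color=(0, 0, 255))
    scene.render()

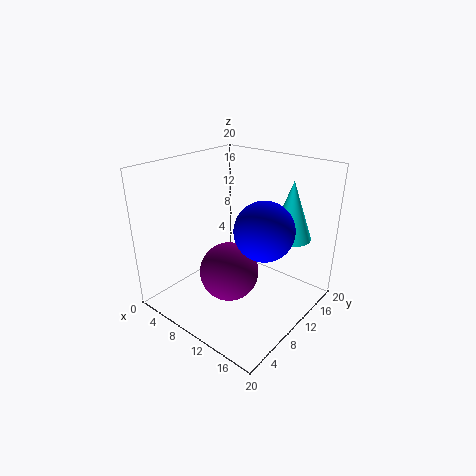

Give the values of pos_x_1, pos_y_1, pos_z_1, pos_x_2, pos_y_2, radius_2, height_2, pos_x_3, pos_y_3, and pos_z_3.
pos_x_1 = 10.5
pos_y_1 = 7.5
pos_z_1 = 6
pos_x_2 = 14.5
pos_y_2 = 16.5
radius_2 = 3
height_2 = 8.5
pos_x_3 = 14
pos_y_3 = 10.5
pos_z_3 = 12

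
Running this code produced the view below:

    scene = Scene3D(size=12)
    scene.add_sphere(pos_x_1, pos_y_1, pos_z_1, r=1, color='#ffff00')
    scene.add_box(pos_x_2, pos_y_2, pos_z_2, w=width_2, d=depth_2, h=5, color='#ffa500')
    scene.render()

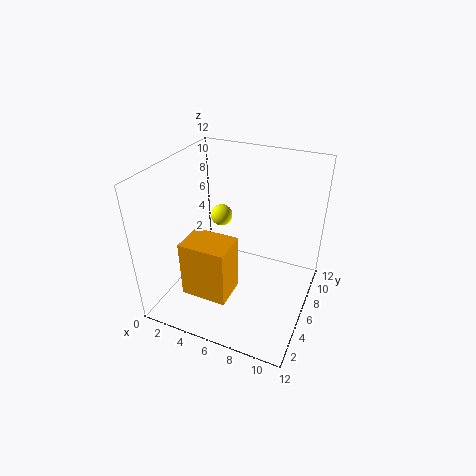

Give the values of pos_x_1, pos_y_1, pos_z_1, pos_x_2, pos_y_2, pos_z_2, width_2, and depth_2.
pos_x_1 = 3; pos_y_1 = 9; pos_z_1 = 6; pos_x_2 = 2; pos_y_2 = 3; pos_z_2 = 1; width_2 = 4; depth_2 = 3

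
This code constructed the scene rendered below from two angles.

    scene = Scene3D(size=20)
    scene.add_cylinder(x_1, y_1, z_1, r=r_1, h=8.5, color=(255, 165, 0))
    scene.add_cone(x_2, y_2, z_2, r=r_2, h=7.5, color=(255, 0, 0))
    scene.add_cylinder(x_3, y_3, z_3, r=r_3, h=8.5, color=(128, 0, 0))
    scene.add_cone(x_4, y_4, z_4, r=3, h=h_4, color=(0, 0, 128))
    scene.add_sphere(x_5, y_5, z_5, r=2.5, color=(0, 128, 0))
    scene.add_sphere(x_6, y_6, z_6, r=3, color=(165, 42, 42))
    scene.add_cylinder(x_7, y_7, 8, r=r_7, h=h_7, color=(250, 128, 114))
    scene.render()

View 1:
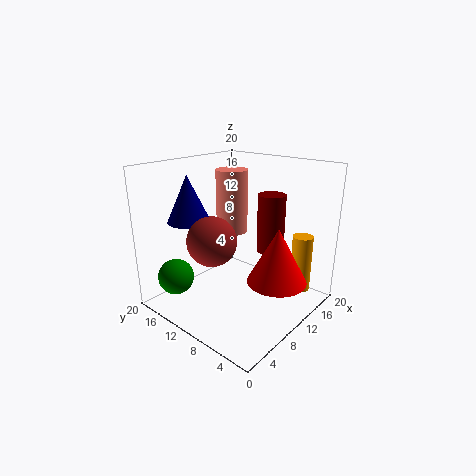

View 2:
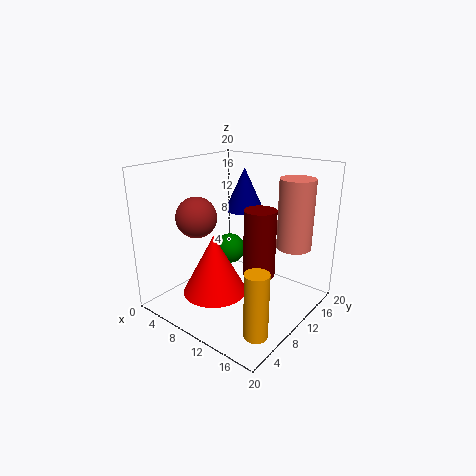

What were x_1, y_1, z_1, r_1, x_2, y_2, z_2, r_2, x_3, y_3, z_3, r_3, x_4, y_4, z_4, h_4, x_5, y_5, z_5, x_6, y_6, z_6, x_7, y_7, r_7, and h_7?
x_1 = 17.5, y_1 = 4, z_1 = 1, r_1 = 1.5, x_2 = 11, y_2 = 4, z_2 = 5, r_2 = 4, x_3 = 15, y_3 = 8, z_3 = 7, r_3 = 2, x_4 = 6.5, y_4 = 16, z_4 = 12, h_4 = 6.5, x_5 = 3.5, y_5 = 16, z_5 = 4.5, x_6 = 3.5, y_6 = 8.5, z_6 = 12, x_7 = 15.5, y_7 = 16, r_7 = 2.5, h_7 = 10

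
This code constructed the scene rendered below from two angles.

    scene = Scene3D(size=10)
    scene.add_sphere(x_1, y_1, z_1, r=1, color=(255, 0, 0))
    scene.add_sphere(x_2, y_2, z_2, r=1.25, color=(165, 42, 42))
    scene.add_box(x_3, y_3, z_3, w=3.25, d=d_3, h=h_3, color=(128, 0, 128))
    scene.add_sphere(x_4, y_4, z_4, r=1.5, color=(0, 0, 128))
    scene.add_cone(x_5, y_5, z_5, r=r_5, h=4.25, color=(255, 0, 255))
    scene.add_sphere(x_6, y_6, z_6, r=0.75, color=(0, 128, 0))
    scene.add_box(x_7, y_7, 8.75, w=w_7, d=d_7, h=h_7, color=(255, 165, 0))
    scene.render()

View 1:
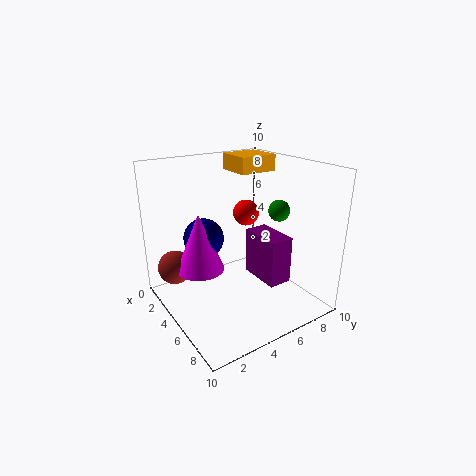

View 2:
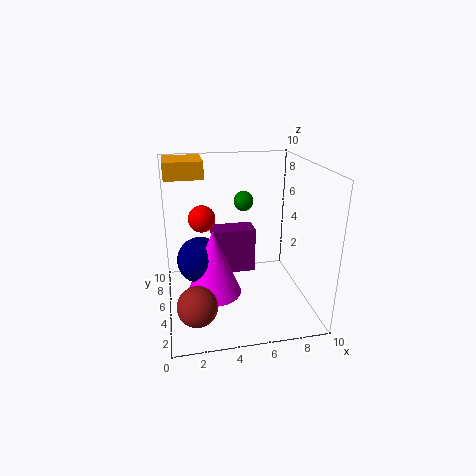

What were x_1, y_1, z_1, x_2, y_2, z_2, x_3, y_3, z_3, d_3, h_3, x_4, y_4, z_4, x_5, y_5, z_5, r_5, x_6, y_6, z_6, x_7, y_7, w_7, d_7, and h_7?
x_1 = 2.75
y_1 = 7.25
z_1 = 5.75
x_2 = 1.75
y_2 = 1.5
z_2 = 2.25
x_3 = 3.5
y_3 = 6.75
z_3 = 1.25
d_3 = 1.75
h_3 = 3.5
x_4 = 2.25
y_4 = 3.75
z_4 = 4.25
x_5 = 3
y_5 = 3
z_5 = 2.25
r_5 = 1.75
x_6 = 6
y_6 = 7.75
z_6 = 6.75
x_7 = 0.25
y_7 = 6.75
w_7 = 2.75
d_7 = 3
h_7 = 1.25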